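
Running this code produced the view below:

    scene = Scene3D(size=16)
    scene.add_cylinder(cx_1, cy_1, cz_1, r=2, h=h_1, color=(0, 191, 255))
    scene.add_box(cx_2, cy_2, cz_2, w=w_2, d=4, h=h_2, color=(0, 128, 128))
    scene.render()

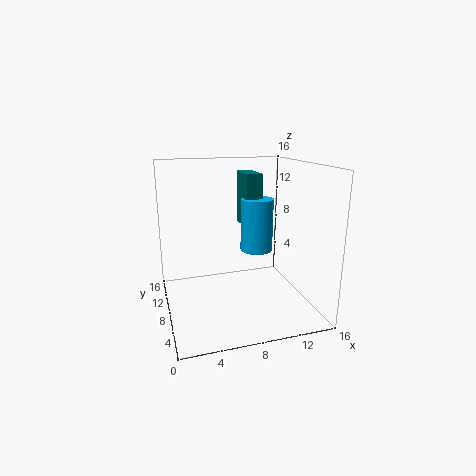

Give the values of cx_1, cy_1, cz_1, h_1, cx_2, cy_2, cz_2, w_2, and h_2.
cx_1 = 11.5; cy_1 = 11.5; cz_1 = 5; h_1 = 6.5; cx_2 = 10; cy_2 = 11; cz_2 = 8; w_2 = 2; h_2 = 6.5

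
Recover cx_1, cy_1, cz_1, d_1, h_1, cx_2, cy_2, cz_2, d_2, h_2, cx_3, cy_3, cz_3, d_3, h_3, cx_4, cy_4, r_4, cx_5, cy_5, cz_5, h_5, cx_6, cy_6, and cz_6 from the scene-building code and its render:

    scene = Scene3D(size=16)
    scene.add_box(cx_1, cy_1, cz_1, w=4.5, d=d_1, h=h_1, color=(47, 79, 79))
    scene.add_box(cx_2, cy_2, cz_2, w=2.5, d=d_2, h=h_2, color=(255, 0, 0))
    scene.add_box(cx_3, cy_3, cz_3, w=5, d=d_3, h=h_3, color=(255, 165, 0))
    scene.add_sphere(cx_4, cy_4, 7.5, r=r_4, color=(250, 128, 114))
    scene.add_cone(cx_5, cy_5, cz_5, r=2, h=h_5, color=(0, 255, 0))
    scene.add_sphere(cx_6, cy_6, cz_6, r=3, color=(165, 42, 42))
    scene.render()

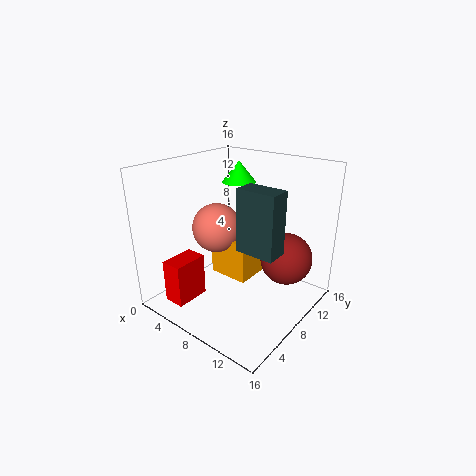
cx_1 = 8.5, cy_1 = 7, cz_1 = 7, d_1 = 2.5, h_1 = 7, cx_2 = 2, cy_2 = 2, cz_2 = 0.5, d_2 = 4, h_2 = 5, cx_3 = 3, cy_3 = 9, cz_3 = 1.5, d_3 = 4, h_3 = 5, cx_4 = 3.5, cy_4 = 9.5, r_4 = 3, cx_5 = 5, cy_5 = 12, cz_5 = 13, h_5 = 2.5, cx_6 = 12, cy_6 = 12, cz_6 = 5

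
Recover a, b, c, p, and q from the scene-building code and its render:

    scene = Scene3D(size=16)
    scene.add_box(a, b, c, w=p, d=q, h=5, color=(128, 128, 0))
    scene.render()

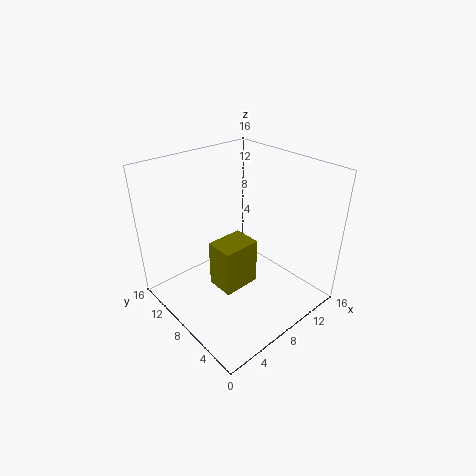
a = 4, b = 5, c = 4, p = 4, q = 3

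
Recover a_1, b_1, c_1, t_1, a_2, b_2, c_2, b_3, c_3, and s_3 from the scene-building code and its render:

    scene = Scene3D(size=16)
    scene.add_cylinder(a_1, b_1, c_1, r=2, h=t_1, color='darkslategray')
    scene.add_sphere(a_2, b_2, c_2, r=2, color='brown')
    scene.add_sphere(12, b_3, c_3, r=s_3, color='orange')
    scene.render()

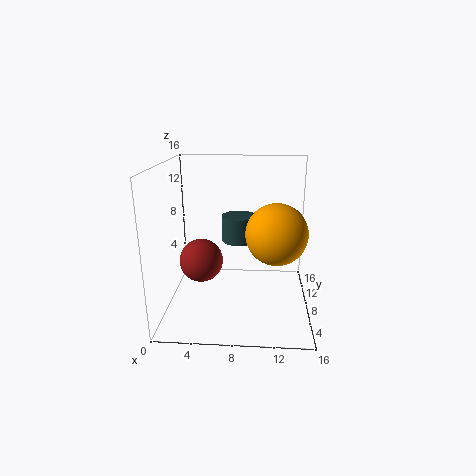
a_1 = 8, b_1 = 10, c_1 = 7, t_1 = 3, a_2 = 5, b_2 = 2, c_2 = 8, b_3 = 4, c_3 = 10, s_3 = 3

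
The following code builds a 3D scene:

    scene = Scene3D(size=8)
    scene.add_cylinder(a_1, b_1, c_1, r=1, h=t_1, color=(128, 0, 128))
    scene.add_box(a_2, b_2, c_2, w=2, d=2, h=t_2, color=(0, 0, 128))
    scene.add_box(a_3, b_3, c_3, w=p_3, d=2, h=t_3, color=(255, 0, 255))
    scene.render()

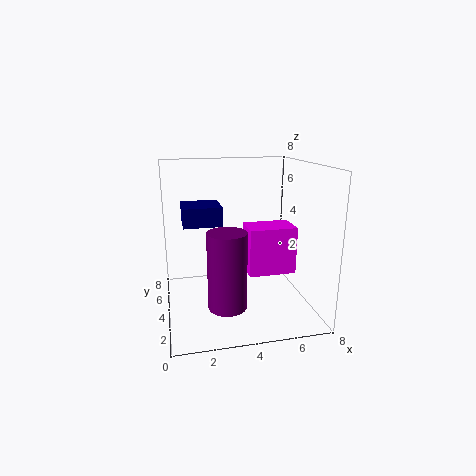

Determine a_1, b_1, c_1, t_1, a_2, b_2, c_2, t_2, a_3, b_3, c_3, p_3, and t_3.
a_1 = 3
b_1 = 2
c_1 = 1
t_1 = 4
a_2 = 1
b_2 = 3
c_2 = 5
t_2 = 1
a_3 = 5
b_3 = 5
c_3 = 1
p_3 = 3
t_3 = 3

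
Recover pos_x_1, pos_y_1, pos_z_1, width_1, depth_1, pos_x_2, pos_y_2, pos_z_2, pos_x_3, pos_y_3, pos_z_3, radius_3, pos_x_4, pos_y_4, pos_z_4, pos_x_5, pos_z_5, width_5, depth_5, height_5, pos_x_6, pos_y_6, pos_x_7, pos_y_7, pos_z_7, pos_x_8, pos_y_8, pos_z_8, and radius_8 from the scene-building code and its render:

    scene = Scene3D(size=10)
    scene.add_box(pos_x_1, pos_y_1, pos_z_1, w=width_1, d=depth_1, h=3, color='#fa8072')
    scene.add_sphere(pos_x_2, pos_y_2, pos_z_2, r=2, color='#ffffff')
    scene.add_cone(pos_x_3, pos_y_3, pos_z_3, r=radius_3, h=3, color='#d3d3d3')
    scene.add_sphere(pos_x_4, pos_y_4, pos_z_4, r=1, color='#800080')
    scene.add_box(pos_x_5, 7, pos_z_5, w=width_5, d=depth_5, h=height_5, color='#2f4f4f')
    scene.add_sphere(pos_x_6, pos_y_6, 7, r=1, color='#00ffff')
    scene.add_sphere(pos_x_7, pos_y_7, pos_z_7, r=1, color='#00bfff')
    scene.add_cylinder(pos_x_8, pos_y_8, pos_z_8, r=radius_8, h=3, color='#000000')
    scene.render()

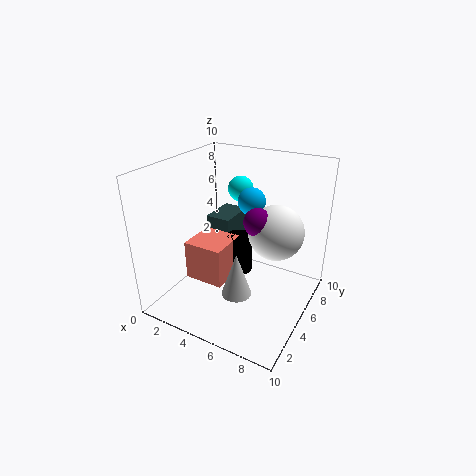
pos_x_1 = 1
pos_y_1 = 4
pos_z_1 = 1
width_1 = 3
depth_1 = 3
pos_x_2 = 7
pos_y_2 = 7
pos_z_2 = 5
pos_x_3 = 6
pos_y_3 = 3
pos_z_3 = 2
radius_3 = 1
pos_x_4 = 6
pos_y_4 = 6
pos_z_4 = 6
pos_x_5 = 1
pos_z_5 = 1
width_5 = 2
depth_5 = 3
height_5 = 4
pos_x_6 = 3
pos_y_6 = 9
pos_x_7 = 5
pos_y_7 = 7
pos_z_7 = 7
pos_x_8 = 4
pos_y_8 = 7
pos_z_8 = 1
radius_8 = 1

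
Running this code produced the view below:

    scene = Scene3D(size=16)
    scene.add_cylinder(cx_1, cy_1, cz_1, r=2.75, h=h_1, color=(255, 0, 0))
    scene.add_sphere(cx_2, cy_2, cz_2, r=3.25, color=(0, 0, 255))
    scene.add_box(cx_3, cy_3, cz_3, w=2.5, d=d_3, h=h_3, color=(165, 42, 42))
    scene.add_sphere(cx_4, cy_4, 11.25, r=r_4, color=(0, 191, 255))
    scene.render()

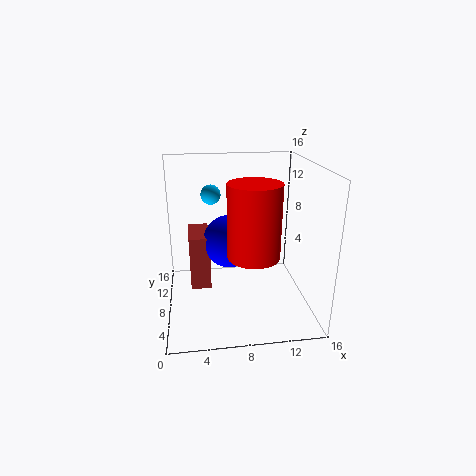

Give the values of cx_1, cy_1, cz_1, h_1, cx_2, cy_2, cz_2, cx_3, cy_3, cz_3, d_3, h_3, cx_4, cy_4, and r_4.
cx_1 = 9.25
cy_1 = 5.25
cz_1 = 7
h_1 = 7.75
cx_2 = 7.5
cy_2 = 11.75
cz_2 = 6
cx_3 = 2.5
cy_3 = 10.5
cz_3 = 0.25
d_3 = 5.25
h_3 = 6.75
cx_4 = 5.5
cy_4 = 14.5
r_4 = 1.25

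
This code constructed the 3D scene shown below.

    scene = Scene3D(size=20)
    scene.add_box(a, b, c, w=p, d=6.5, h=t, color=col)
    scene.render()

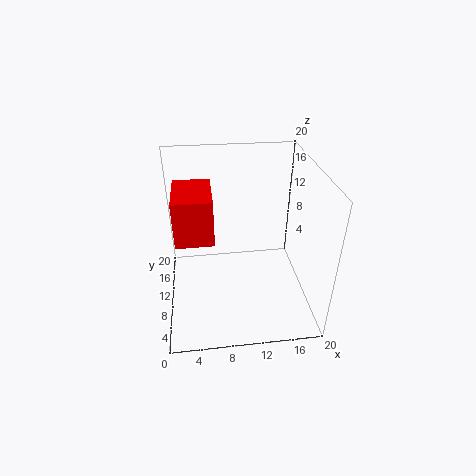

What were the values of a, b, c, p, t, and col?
a = 2
b = 3.5
c = 13.5
p = 4.5
t = 5.5
col = 'red'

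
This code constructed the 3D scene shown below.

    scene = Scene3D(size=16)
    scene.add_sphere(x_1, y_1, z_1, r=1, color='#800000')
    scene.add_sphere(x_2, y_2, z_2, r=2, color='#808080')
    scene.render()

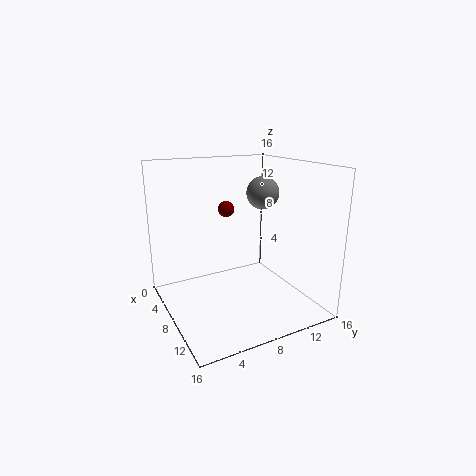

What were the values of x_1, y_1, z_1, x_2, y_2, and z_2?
x_1 = 3, y_1 = 9, z_1 = 10, x_2 = 5, y_2 = 13, z_2 = 12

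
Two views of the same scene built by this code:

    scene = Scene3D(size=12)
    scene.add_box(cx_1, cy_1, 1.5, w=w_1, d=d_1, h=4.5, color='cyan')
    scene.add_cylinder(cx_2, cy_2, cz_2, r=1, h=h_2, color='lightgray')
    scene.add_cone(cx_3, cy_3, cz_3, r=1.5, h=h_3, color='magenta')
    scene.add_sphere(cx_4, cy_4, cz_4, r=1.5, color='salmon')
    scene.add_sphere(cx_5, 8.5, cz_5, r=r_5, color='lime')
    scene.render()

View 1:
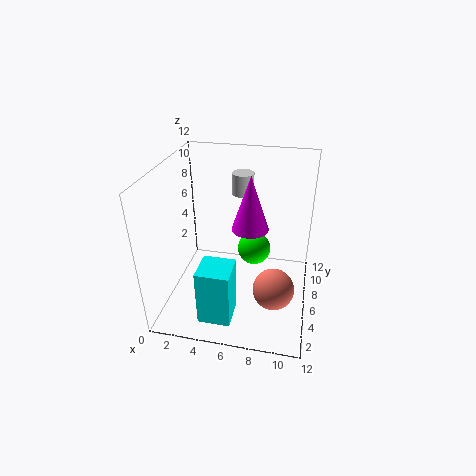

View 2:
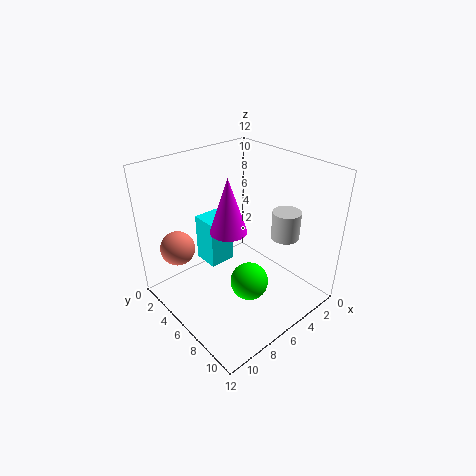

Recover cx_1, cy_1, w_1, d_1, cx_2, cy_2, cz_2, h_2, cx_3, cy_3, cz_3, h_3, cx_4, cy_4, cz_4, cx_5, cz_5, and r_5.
cx_1 = 4; cy_1 = 0.5; w_1 = 2.5; d_1 = 2.5; cx_2 = 5.5; cy_2 = 10.5; cz_2 = 8; h_2 = 2; cx_3 = 7; cy_3 = 6; cz_3 = 7; h_3 = 4.5; cx_4 = 9.5; cy_4 = 2; cz_4 = 4.5; cx_5 = 7; cz_5 = 3.5; r_5 = 1.5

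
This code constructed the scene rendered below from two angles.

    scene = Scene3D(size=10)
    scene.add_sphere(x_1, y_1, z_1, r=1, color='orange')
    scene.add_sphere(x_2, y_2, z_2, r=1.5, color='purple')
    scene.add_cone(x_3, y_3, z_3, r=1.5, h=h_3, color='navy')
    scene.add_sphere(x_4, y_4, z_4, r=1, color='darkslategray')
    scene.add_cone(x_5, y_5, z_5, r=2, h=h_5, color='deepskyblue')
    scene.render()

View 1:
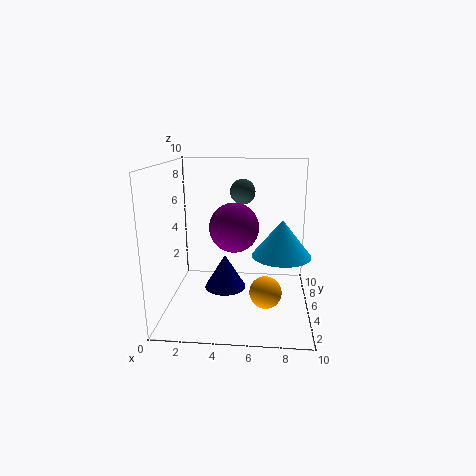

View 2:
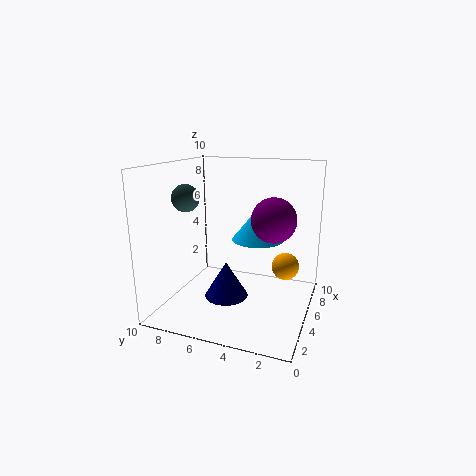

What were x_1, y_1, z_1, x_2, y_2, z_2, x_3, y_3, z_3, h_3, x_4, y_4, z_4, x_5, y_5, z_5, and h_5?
x_1 = 7
y_1 = 2
z_1 = 2.5
x_2 = 5
y_2 = 2.5
z_2 = 6.5
x_3 = 4
y_3 = 5.5
z_3 = 1
h_3 = 2.5
x_4 = 5
y_4 = 9
z_4 = 7.5
x_5 = 8
y_5 = 4.5
z_5 = 4
h_5 = 2.5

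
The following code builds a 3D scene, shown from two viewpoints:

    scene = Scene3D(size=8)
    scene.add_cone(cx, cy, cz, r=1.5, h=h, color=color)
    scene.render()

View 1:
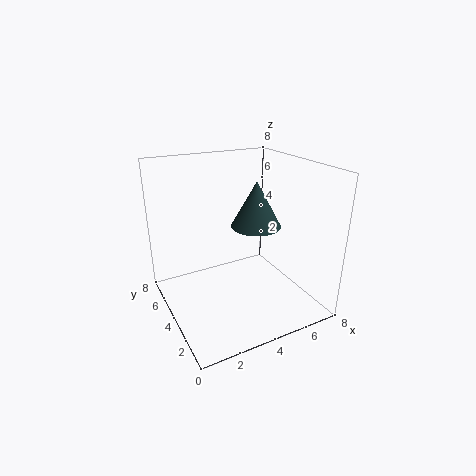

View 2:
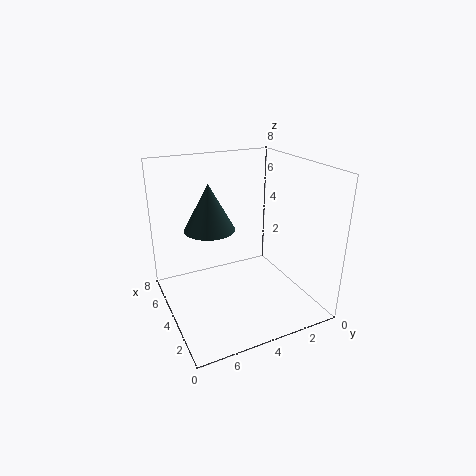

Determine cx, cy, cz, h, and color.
cx = 5.75; cy = 5; cz = 4; h = 2.75; color = 'darkslategray'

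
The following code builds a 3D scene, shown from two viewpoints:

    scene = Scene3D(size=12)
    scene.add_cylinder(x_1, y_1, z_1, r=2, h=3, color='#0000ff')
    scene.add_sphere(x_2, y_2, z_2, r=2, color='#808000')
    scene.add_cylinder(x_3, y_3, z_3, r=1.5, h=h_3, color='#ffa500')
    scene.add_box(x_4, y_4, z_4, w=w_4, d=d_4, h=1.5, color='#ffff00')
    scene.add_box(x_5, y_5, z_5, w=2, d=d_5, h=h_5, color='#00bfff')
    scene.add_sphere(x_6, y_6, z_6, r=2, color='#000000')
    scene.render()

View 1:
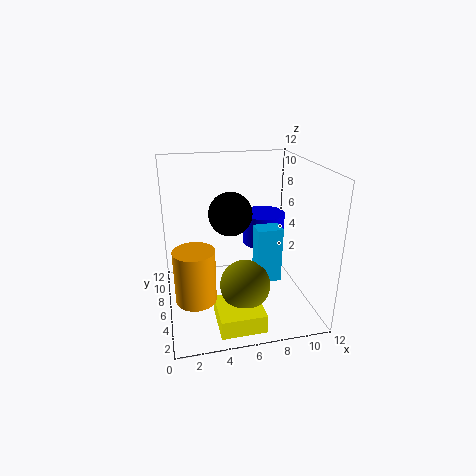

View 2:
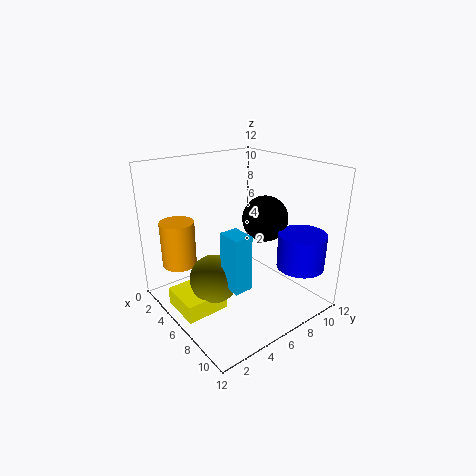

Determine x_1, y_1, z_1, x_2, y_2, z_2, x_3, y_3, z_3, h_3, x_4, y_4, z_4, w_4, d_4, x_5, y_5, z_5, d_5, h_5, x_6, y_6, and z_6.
x_1 = 9.5, y_1 = 10, z_1 = 3.5, x_2 = 6, y_2 = 3.5, z_2 = 3, x_3 = 2, y_3 = 2.5, z_3 = 3, h_3 = 4, x_4 = 3.5, y_4 = 0.5, z_4 = 0.5, w_4 = 3.5, d_4 = 3.5, x_5 = 7, y_5 = 3.5, z_5 = 3, d_5 = 1.5, h_5 = 4.5, x_6 = 6, y_6 = 9, z_6 = 7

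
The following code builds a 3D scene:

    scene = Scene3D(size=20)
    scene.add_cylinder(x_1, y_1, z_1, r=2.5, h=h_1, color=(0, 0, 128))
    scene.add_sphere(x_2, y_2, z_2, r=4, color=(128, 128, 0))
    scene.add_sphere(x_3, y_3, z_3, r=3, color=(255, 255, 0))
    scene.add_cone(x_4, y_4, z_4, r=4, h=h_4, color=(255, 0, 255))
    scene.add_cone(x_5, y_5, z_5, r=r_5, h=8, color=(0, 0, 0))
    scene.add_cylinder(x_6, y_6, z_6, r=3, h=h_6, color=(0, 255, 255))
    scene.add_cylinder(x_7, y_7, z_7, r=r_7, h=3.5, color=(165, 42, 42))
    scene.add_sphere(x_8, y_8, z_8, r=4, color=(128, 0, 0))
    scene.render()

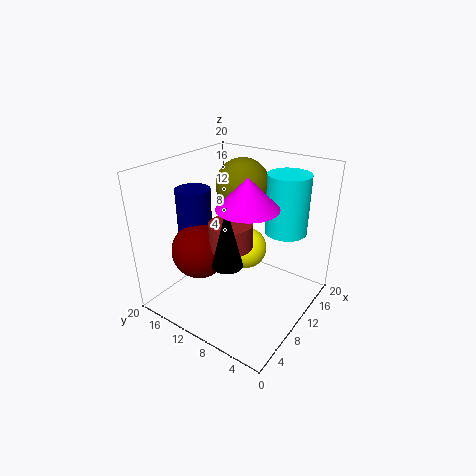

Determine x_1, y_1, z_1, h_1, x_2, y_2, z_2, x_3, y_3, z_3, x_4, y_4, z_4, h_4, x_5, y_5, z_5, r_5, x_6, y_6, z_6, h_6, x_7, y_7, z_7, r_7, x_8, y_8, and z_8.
x_1 = 9
y_1 = 17
z_1 = 7.5
h_1 = 8.5
x_2 = 15.5
y_2 = 13
z_2 = 15.5
x_3 = 12
y_3 = 10
z_3 = 7.5
x_4 = 8.5
y_4 = 7.5
z_4 = 15.5
h_4 = 4
x_5 = 5.5
y_5 = 8.5
z_5 = 8.5
r_5 = 2
x_6 = 15.5
y_6 = 5.5
z_6 = 10
h_6 = 8.5
x_7 = 9
y_7 = 10.5
z_7 = 9
r_7 = 3
x_8 = 7.5
y_8 = 15
z_8 = 7.5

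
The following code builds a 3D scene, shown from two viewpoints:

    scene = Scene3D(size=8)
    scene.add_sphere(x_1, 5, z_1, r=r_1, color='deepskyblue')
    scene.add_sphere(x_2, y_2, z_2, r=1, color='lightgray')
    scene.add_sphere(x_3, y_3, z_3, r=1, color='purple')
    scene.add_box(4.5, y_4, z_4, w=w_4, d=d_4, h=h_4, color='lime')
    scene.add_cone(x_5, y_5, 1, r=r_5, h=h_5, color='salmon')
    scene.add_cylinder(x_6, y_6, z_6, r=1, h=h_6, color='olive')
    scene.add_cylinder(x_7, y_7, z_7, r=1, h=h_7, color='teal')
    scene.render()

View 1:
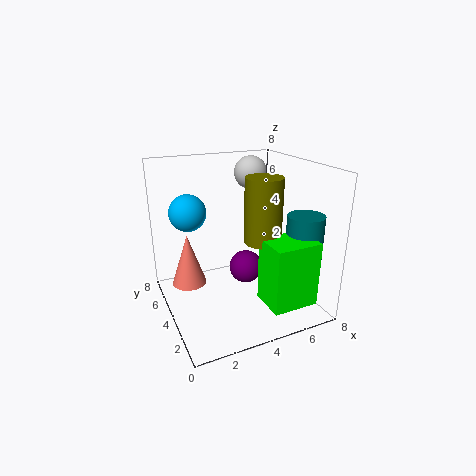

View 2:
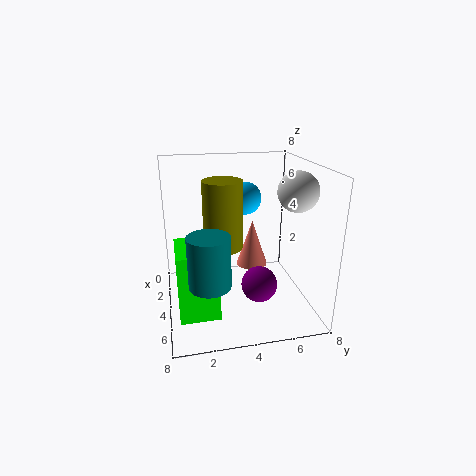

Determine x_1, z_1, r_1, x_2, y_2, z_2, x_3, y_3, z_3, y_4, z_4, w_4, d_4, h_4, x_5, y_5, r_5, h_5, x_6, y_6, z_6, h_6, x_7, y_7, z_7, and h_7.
x_1 = 1.5; z_1 = 5.5; r_1 = 1; x_2 = 6; y_2 = 6.5; z_2 = 7; x_3 = 5; y_3 = 5; z_3 = 1.5; y_4 = 0.5; z_4 = 1; w_4 = 2.5; d_4 = 2; h_4 = 3.5; x_5 = 1.5; y_5 = 5.5; r_5 = 1; h_5 = 3; x_6 = 5; y_6 = 3; z_6 = 4; h_6 = 3.5; x_7 = 7; y_7 = 2; z_7 = 3; h_7 = 2.5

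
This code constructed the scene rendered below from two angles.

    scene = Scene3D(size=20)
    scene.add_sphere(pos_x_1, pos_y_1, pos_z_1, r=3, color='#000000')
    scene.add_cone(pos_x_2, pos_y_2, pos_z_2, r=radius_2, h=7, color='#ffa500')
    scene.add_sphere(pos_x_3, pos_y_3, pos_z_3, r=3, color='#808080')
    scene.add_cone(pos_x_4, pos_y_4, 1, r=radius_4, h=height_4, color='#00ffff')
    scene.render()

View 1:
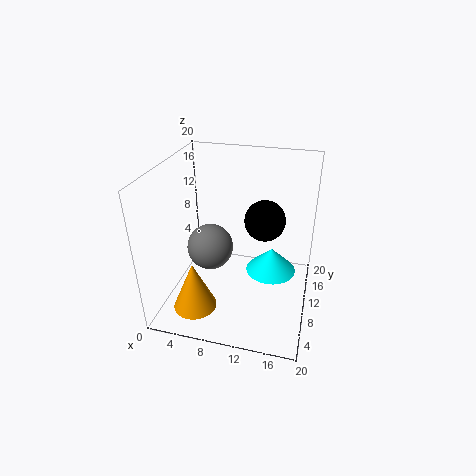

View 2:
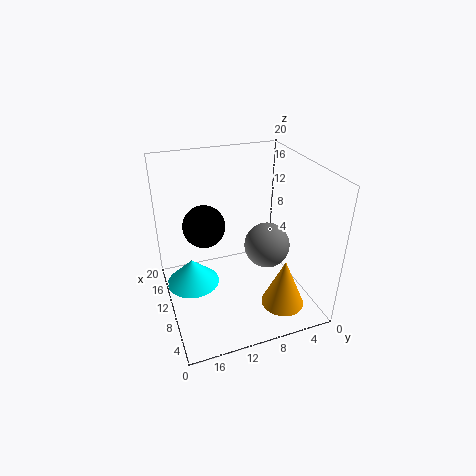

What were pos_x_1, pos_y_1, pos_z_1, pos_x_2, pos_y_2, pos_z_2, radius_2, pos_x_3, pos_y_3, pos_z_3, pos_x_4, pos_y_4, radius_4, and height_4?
pos_x_1 = 13, pos_y_1 = 14, pos_z_1 = 11, pos_x_2 = 5, pos_y_2 = 5, pos_z_2 = 1, radius_2 = 3, pos_x_3 = 7, pos_y_3 = 7, pos_z_3 = 10, pos_x_4 = 14, pos_y_4 = 16, radius_4 = 4, height_4 = 4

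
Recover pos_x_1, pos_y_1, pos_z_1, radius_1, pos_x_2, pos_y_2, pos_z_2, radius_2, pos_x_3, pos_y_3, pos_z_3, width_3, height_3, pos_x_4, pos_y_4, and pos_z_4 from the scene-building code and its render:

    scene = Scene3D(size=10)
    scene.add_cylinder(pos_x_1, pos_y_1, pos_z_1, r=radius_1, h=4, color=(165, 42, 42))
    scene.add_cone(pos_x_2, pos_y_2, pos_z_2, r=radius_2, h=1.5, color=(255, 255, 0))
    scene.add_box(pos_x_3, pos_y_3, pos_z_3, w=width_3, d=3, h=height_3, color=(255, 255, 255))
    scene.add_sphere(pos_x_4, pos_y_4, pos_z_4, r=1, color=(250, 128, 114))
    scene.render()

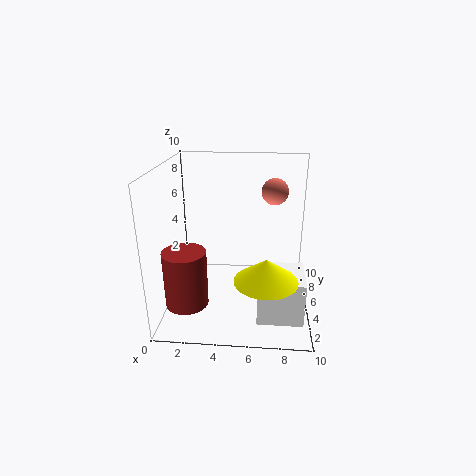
pos_x_1 = 1.5, pos_y_1 = 3.5, pos_z_1 = 0.5, radius_1 = 1.5, pos_x_2 = 7, pos_y_2 = 2, pos_z_2 = 3.5, radius_2 = 2, pos_x_3 = 6.5, pos_y_3 = 1.5, pos_z_3 = 0.5, width_3 = 3, height_3 = 3, pos_x_4 = 7.5, pos_y_4 = 8, pos_z_4 = 7.5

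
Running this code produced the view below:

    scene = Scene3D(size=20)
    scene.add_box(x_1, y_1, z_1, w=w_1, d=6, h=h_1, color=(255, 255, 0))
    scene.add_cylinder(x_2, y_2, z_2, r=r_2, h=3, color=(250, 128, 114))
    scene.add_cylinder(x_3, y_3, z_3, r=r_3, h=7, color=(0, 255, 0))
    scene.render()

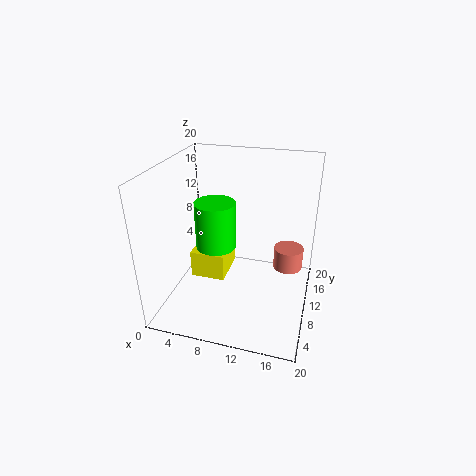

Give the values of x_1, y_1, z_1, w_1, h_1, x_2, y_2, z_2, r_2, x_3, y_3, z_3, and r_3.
x_1 = 3; y_1 = 9; z_1 = 3; w_1 = 5; h_1 = 4; x_2 = 17; y_2 = 11; z_2 = 6; r_2 = 2; x_3 = 6; y_3 = 12; z_3 = 7; r_3 = 3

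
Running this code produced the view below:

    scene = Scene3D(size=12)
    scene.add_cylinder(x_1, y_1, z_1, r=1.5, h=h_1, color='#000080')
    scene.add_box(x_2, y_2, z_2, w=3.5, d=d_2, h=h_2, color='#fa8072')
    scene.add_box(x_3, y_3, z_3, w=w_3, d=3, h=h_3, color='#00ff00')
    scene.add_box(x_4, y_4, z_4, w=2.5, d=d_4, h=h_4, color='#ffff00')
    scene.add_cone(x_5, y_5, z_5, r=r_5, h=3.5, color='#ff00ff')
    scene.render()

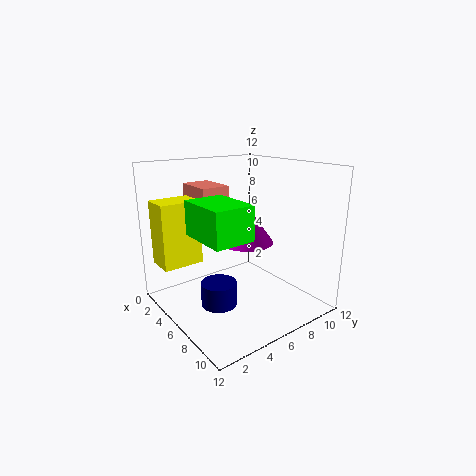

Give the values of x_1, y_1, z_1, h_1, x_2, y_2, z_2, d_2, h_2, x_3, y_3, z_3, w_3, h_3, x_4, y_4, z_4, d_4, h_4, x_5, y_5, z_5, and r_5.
x_1 = 6; y_1 = 4; z_1 = 0.5; h_1 = 2; x_2 = 0.5; y_2 = 4; z_2 = 7.5; d_2 = 2.5; h_2 = 2.5; x_3 = 6.5; y_3 = 1; z_3 = 7.5; w_3 = 4; h_3 = 2.5; x_4 = 1; y_4 = 0.5; z_4 = 3.5; d_4 = 3.5; h_4 = 5.5; x_5 = 4; y_5 = 8.5; z_5 = 4.5; r_5 = 2.5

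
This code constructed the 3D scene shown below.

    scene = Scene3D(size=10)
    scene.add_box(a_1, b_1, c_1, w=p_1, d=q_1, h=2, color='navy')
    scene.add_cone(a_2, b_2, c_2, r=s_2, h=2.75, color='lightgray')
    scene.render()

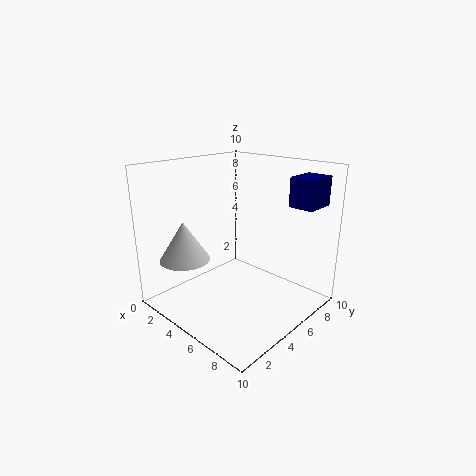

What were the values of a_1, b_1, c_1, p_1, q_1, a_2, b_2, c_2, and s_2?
a_1 = 7.5; b_1 = 7.25; c_1 = 7.25; p_1 = 1.75; q_1 = 2.25; a_2 = 2.5; b_2 = 2.25; c_2 = 3.5; s_2 = 1.75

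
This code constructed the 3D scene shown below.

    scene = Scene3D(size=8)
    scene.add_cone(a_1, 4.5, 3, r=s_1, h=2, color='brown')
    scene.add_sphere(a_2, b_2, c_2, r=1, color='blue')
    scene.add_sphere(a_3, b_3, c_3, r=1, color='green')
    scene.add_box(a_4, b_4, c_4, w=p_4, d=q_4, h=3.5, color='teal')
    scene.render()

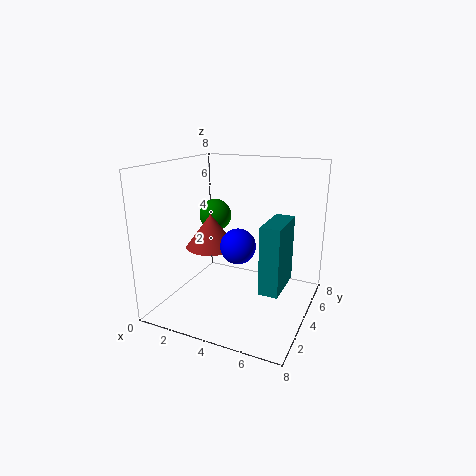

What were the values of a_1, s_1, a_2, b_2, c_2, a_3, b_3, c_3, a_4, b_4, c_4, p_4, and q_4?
a_1 = 2; s_1 = 1.5; a_2 = 4; b_2 = 4; c_2 = 3.5; a_3 = 1.5; b_3 = 6; c_3 = 4.5; a_4 = 6; b_4 = 2; c_4 = 2; p_4 = 1; q_4 = 2.5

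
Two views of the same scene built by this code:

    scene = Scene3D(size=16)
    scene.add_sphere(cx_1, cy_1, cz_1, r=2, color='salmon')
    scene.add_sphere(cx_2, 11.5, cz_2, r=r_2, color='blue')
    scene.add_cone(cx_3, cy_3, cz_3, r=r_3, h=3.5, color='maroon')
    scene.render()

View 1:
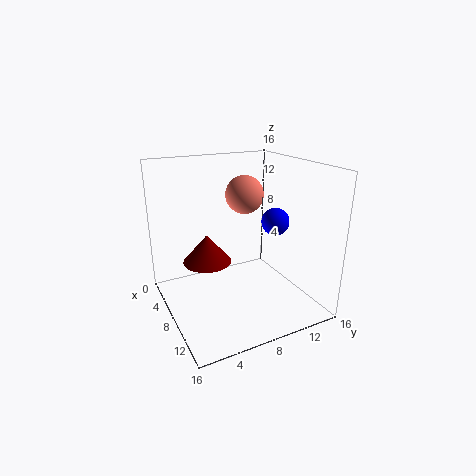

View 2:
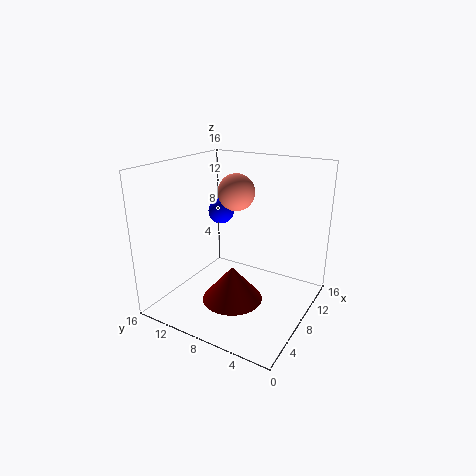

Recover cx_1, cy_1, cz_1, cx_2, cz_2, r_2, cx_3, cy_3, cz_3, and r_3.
cx_1 = 8.5; cy_1 = 8.5; cz_1 = 13; cx_2 = 10; cz_2 = 10; r_2 = 1.5; cx_3 = 3.5; cy_3 = 6; cz_3 = 3.5; r_3 = 3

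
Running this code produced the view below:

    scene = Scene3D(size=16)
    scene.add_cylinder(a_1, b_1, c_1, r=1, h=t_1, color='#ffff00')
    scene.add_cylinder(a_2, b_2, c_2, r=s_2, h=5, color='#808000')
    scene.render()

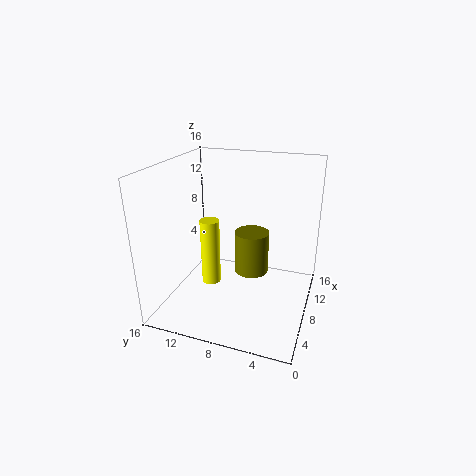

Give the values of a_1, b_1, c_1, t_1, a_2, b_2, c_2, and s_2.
a_1 = 5; b_1 = 10; c_1 = 4; t_1 = 7; a_2 = 10; b_2 = 7; c_2 = 3; s_2 = 2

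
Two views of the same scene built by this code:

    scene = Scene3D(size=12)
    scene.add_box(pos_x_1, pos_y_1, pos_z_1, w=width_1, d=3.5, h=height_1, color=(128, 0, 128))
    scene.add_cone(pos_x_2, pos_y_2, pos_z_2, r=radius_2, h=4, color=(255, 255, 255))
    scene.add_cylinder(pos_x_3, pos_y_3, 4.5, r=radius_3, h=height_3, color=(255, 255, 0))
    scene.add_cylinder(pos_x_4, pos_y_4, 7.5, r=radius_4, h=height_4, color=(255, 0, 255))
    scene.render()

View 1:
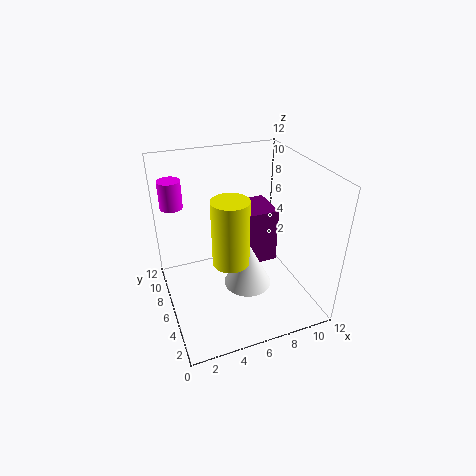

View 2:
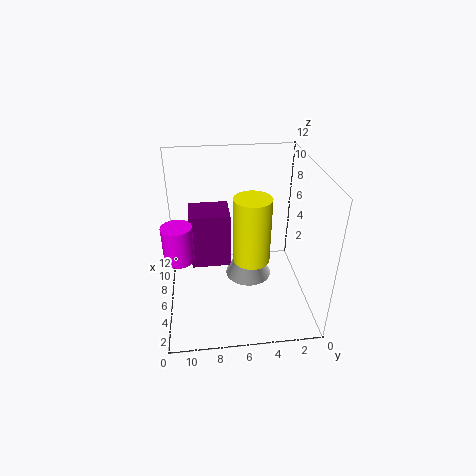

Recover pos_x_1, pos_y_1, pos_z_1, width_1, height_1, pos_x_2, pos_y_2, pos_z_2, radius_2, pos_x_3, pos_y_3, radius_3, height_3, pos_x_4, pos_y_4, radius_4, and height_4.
pos_x_1 = 7, pos_y_1 = 6.5, pos_z_1 = 2.5, width_1 = 3, height_1 = 5, pos_x_2 = 6.5, pos_y_2 = 5, pos_z_2 = 2, radius_2 = 2, pos_x_3 = 5, pos_y_3 = 5, radius_3 = 1.5, height_3 = 5.5, pos_x_4 = 1.5, pos_y_4 = 10.5, radius_4 = 1, height_4 = 2.5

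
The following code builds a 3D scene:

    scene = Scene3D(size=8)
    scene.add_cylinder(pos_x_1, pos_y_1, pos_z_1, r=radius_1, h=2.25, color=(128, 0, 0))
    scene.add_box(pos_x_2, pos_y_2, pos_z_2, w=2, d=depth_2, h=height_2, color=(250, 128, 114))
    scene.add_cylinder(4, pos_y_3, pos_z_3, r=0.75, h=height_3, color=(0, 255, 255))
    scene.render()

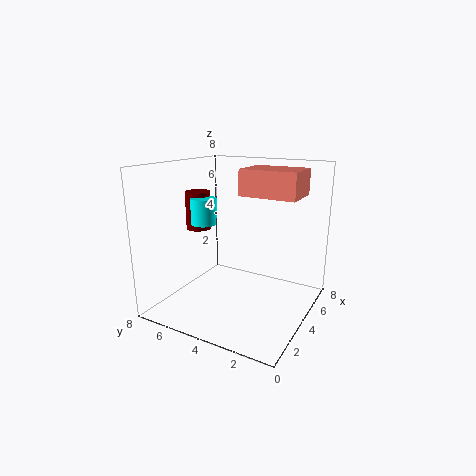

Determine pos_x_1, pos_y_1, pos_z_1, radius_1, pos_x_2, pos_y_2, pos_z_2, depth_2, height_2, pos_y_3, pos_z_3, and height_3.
pos_x_1 = 4.5, pos_y_1 = 7, pos_z_1 = 4, radius_1 = 0.75, pos_x_2 = 2.25, pos_y_2 = 0.25, pos_z_2 = 6.75, depth_2 = 2.75, height_2 = 1.25, pos_y_3 = 6.25, pos_z_3 = 4.5, height_3 = 1.5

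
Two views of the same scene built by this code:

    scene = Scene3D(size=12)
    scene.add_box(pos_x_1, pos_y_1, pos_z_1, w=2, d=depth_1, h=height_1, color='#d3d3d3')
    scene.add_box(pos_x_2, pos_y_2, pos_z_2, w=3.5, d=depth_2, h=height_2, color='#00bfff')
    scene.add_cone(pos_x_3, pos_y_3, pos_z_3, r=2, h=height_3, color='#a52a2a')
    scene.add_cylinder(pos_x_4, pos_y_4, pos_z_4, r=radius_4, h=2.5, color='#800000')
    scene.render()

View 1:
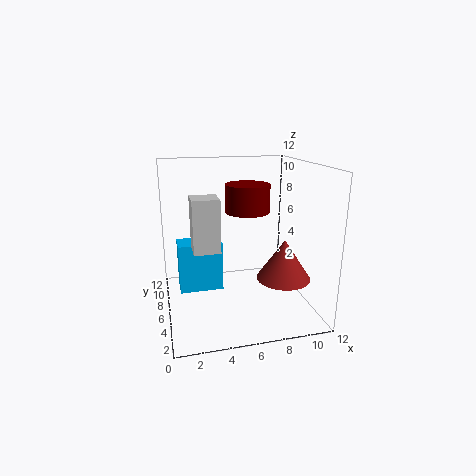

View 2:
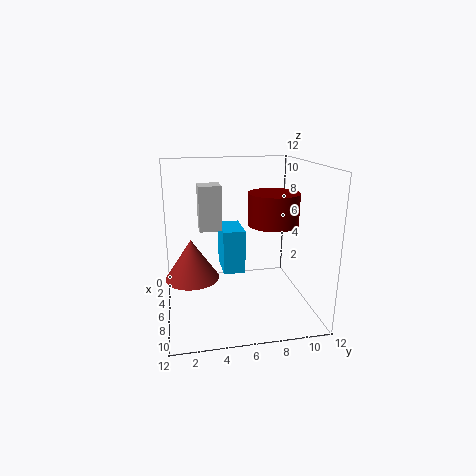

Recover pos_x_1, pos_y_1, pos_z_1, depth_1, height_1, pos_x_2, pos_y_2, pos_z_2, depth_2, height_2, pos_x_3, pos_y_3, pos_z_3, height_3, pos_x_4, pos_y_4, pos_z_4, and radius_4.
pos_x_1 = 2
pos_y_1 = 3
pos_z_1 = 6
depth_1 = 2
height_1 = 4
pos_x_2 = 1
pos_y_2 = 5
pos_z_2 = 2
depth_2 = 2
height_2 = 4
pos_x_3 = 8.5
pos_y_3 = 2
pos_z_3 = 4
height_3 = 3
pos_x_4 = 7.5
pos_y_4 = 8.5
pos_z_4 = 7.5
radius_4 = 2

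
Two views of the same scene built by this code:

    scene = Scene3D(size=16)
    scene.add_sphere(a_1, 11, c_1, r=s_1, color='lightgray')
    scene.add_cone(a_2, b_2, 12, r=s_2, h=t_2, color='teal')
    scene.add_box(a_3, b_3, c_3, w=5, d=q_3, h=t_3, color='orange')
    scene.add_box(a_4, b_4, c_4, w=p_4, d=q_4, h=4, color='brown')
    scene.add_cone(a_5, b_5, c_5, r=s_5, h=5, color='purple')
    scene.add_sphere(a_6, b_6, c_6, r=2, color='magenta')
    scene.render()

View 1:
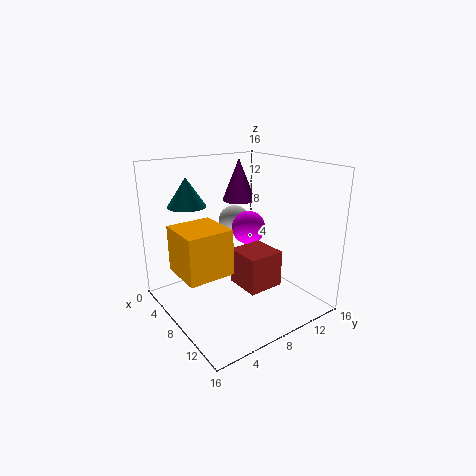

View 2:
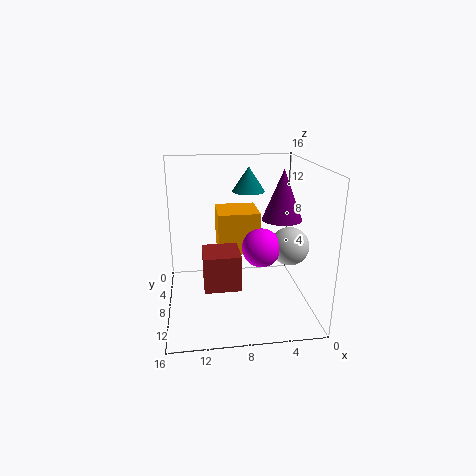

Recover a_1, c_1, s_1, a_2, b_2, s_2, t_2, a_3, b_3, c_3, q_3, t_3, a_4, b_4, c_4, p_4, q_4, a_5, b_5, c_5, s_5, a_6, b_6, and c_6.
a_1 = 3; c_1 = 8; s_1 = 2; a_2 = 6; b_2 = 3; s_2 = 2; t_2 = 3; a_3 = 5; b_3 = 1; c_3 = 5; q_3 = 5; t_3 = 5; a_4 = 8; b_4 = 7; c_4 = 3; p_4 = 4; q_4 = 4; a_5 = 4; b_5 = 11; c_5 = 11; s_5 = 2; a_6 = 6; b_6 = 11; c_6 = 8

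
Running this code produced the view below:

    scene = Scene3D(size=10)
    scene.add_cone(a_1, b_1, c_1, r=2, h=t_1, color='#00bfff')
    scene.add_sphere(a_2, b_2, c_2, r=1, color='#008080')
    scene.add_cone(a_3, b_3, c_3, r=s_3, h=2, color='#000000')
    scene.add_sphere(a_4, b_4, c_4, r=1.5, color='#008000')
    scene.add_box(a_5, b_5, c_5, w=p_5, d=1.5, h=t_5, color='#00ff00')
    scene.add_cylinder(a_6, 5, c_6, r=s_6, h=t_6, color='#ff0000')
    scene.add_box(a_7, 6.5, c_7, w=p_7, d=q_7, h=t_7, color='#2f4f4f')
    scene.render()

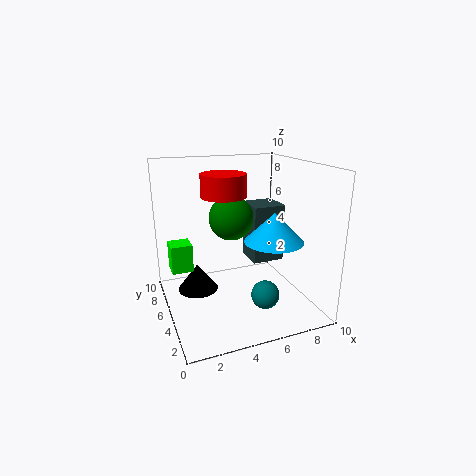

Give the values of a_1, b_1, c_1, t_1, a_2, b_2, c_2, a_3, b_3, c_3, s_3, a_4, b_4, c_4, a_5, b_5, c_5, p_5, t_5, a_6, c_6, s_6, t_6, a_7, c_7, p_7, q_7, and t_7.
a_1 = 7; b_1 = 3.5; c_1 = 5; t_1 = 2; a_2 = 6.5; b_2 = 3.5; c_2 = 1; a_3 = 2.5; b_3 = 7; c_3 = 0.5; s_3 = 1.5; a_4 = 4.5; b_4 = 5; c_4 = 6.5; a_5 = 0.5; b_5 = 6; c_5 = 2.5; p_5 = 1.5; t_5 = 2; a_6 = 4; c_6 = 8; s_6 = 1.5; t_6 = 1.5; a_7 = 7; c_7 = 2; p_7 = 2.5; q_7 = 2.5; t_7 = 4.5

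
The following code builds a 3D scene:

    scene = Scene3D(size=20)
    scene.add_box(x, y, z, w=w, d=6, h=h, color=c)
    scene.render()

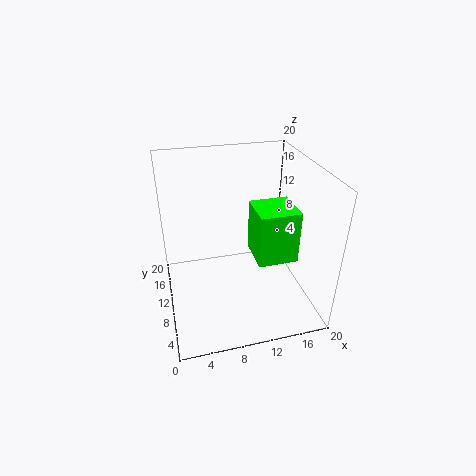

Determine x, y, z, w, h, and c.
x = 13, y = 9, z = 5, w = 6, h = 8, c = 'lime'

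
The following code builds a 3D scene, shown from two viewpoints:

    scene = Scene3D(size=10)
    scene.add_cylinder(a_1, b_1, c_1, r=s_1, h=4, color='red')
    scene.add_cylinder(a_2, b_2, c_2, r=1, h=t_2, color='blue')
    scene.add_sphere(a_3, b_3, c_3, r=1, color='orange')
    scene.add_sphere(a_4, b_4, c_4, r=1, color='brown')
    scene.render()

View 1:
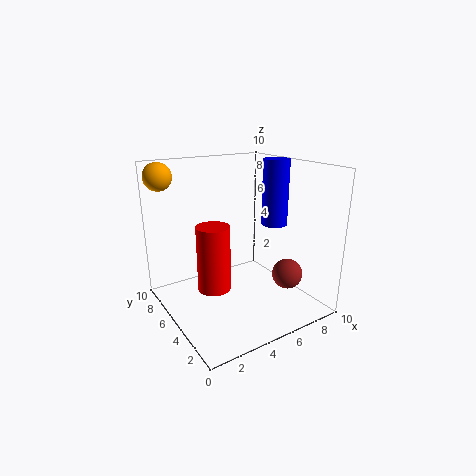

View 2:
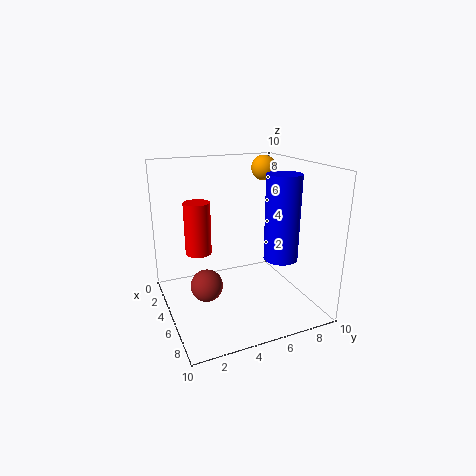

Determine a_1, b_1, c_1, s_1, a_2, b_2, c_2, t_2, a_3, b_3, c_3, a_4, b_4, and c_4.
a_1 = 2, b_1 = 3, c_1 = 3, s_1 = 1, a_2 = 9, b_2 = 6, c_2 = 5, t_2 = 5, a_3 = 1, b_3 = 9, c_3 = 9, a_4 = 7, b_4 = 2, c_4 = 3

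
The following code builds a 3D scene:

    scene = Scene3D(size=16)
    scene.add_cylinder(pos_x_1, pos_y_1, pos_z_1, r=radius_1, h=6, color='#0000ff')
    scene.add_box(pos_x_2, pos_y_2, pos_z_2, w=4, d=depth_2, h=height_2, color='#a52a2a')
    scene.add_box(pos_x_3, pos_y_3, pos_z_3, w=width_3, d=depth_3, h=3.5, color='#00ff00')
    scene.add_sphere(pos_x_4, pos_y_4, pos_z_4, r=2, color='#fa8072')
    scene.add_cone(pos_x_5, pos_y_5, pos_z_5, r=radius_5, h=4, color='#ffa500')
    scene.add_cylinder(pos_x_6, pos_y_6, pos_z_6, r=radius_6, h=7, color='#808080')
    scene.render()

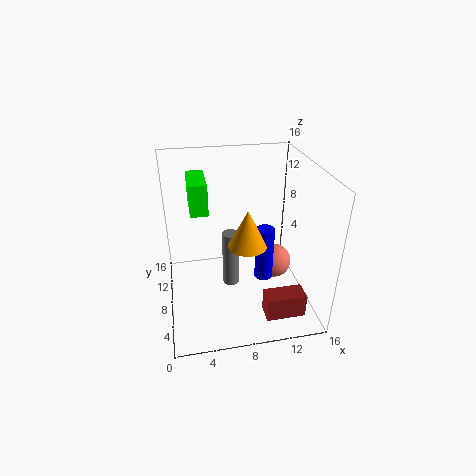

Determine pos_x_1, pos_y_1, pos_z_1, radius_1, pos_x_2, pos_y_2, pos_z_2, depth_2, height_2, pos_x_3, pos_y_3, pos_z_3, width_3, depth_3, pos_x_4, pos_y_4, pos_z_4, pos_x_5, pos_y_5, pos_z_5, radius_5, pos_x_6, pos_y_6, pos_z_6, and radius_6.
pos_x_1 = 10.5, pos_y_1 = 6, pos_z_1 = 4, radius_1 = 1, pos_x_2 = 9.5, pos_y_2 = 0.5, pos_z_2 = 2.5, depth_2 = 2, height_2 = 2.5, pos_x_3 = 3, pos_y_3 = 9, pos_z_3 = 10.5, width_3 = 2, depth_3 = 5, pos_x_4 = 12.5, pos_y_4 = 8.5, pos_z_4 = 4, pos_x_5 = 8.5, pos_y_5 = 5.5, pos_z_5 = 8.5, radius_5 = 2, pos_x_6 = 7.5, pos_y_6 = 10, pos_z_6 = 0.5, radius_6 = 1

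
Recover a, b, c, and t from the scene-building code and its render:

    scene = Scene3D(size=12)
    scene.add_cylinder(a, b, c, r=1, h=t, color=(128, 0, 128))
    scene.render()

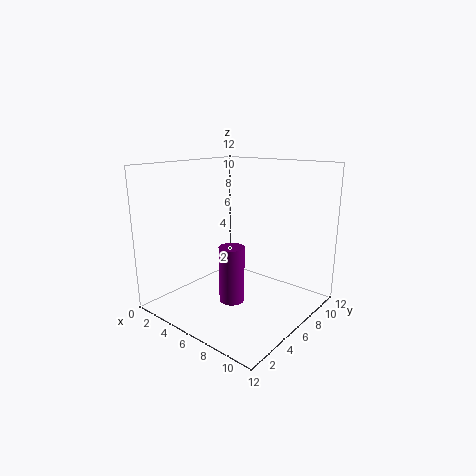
a = 7, b = 4, c = 1.5, t = 4.5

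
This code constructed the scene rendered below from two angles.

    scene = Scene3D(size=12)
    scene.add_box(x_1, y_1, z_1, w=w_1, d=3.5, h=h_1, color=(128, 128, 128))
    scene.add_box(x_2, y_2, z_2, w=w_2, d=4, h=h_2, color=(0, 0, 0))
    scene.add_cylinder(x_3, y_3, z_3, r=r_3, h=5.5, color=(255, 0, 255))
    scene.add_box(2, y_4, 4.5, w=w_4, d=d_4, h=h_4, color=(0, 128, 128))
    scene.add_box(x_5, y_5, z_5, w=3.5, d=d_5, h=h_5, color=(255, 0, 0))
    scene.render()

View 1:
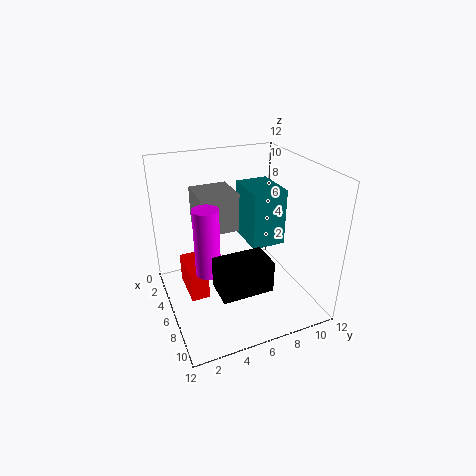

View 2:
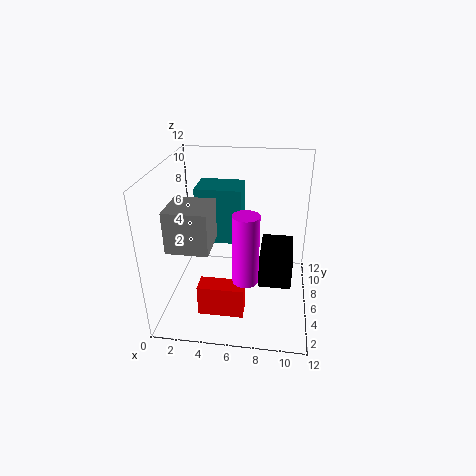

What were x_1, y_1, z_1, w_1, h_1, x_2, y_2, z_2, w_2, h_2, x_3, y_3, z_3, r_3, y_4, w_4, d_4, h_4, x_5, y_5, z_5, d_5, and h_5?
x_1 = 0.5, y_1 = 3.5, z_1 = 5.5, w_1 = 3.5, h_1 = 3.5, x_2 = 8, y_2 = 3, z_2 = 3.5, w_2 = 2.5, h_2 = 2.5, x_3 = 7, y_3 = 3, z_3 = 4, r_3 = 1, y_4 = 7.5, w_4 = 4, d_4 = 3, h_4 = 5, x_5 = 3.5, y_5 = 1.5, z_5 = 1.5, d_5 = 1.5, h_5 = 2.5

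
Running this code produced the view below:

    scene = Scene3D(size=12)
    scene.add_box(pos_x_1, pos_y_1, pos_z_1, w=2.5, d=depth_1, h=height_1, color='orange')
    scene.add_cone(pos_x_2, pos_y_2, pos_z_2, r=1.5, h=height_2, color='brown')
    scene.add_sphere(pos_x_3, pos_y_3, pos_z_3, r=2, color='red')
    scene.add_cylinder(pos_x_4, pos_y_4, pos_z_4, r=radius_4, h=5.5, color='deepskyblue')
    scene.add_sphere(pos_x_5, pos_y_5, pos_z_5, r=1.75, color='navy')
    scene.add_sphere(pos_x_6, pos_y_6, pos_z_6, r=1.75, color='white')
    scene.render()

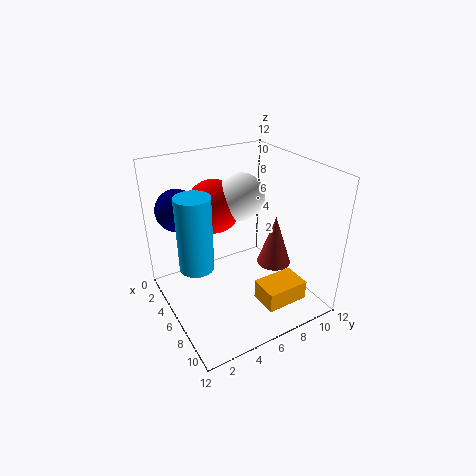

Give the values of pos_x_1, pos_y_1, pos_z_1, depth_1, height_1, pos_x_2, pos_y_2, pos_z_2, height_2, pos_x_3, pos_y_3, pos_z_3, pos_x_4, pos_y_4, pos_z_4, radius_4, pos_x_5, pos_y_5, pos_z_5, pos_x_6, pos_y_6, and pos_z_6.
pos_x_1 = 7.25, pos_y_1 = 7, pos_z_1 = 0.25, depth_1 = 3.75, height_1 = 1.75, pos_x_2 = 6.5, pos_y_2 = 9.5, pos_z_2 = 2.75, height_2 = 4.5, pos_x_3 = 6.25, pos_y_3 = 3.75, pos_z_3 = 9.5, pos_x_4 = 7.75, pos_y_4 = 1.5, pos_z_4 = 5.75, radius_4 = 1.25, pos_x_5 = 3, pos_y_5 = 2, pos_z_5 = 8.25, pos_x_6 = 7.25, pos_y_6 = 5.5, pos_z_6 = 10.25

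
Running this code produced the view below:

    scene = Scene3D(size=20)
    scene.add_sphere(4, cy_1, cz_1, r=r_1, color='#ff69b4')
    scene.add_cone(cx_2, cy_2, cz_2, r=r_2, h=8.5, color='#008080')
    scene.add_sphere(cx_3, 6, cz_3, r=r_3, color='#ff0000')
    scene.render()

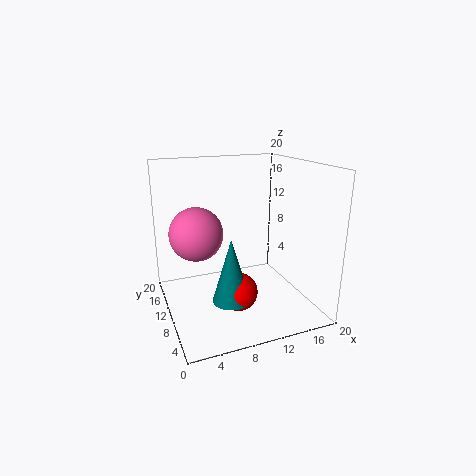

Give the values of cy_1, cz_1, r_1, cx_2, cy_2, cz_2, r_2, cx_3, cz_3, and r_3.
cy_1 = 9.5; cz_1 = 11.5; r_1 = 3.5; cx_2 = 7.5; cy_2 = 6; cz_2 = 3; r_2 = 2.5; cx_3 = 8.5; cz_3 = 4; r_3 = 2.5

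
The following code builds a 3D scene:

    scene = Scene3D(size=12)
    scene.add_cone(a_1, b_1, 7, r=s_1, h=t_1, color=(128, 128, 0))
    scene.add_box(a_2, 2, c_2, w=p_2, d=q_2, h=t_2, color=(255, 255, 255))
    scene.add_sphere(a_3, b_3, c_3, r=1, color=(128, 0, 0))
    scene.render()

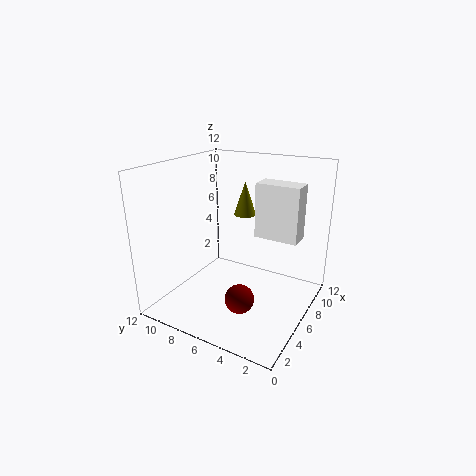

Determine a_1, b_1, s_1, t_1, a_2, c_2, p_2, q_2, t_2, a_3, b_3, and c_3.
a_1 = 9
b_1 = 7
s_1 = 1
t_1 = 3
a_2 = 9
c_2 = 5
p_2 = 2
q_2 = 4
t_2 = 5
a_3 = 1
b_3 = 3
c_3 = 4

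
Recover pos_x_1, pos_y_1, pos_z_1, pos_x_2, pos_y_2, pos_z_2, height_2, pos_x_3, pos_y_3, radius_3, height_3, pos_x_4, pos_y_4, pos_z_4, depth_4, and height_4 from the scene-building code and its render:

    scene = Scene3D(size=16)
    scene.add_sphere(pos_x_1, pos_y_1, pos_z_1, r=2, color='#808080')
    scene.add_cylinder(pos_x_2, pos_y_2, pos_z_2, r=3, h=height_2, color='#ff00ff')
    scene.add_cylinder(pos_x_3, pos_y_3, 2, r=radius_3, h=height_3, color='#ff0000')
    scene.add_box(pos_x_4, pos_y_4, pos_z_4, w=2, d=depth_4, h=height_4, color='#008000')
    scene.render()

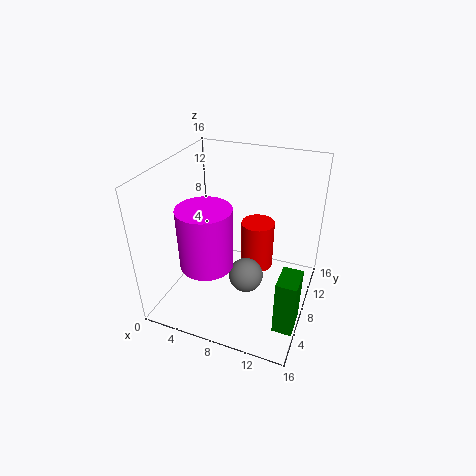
pos_x_1 = 9
pos_y_1 = 8
pos_z_1 = 3
pos_x_2 = 5
pos_y_2 = 6
pos_z_2 = 5
height_2 = 7
pos_x_3 = 9
pos_y_3 = 12
radius_3 = 2
height_3 = 6
pos_x_4 = 14
pos_y_4 = 2
pos_z_4 = 2
depth_4 = 3
height_4 = 6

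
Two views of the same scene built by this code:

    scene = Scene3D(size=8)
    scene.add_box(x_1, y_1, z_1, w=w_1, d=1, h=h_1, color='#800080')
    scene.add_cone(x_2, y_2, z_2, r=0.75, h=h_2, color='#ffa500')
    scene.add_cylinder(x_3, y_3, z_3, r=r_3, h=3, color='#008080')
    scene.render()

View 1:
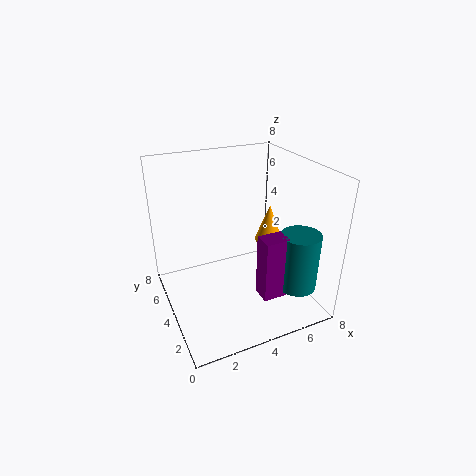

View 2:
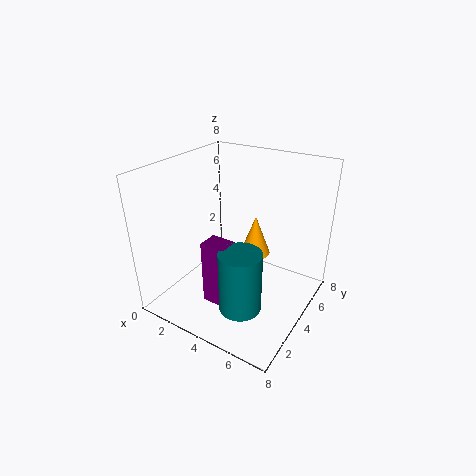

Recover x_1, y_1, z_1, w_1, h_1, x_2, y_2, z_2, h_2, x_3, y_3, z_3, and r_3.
x_1 = 4; y_1 = 0.75; z_1 = 2; w_1 = 1.25; h_1 = 3.25; x_2 = 5.5; y_2 = 3.25; z_2 = 4; h_2 = 2; x_3 = 6; y_3 = 1; z_3 = 2.25; r_3 = 1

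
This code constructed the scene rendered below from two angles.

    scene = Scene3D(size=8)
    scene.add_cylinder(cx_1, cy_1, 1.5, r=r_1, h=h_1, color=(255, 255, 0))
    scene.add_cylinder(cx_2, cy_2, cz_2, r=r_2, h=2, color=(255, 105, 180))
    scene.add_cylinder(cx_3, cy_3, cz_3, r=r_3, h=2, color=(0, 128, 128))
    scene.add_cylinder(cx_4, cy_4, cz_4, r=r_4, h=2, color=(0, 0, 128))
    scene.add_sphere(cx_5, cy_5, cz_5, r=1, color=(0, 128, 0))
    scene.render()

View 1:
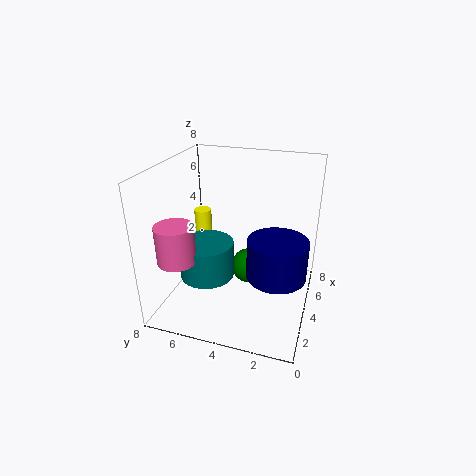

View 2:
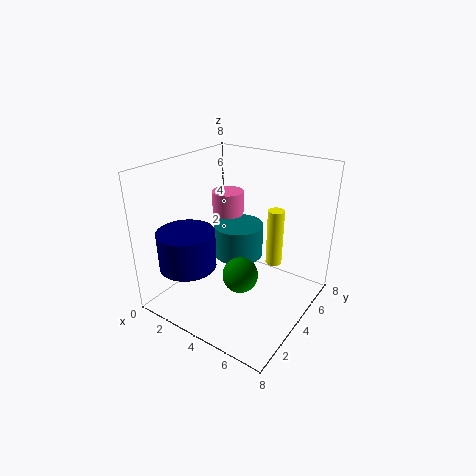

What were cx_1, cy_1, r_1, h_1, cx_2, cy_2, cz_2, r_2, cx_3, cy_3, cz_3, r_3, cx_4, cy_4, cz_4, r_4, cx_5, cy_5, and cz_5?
cx_1 = 5
cy_1 = 6.5
r_1 = 0.5
h_1 = 3.5
cx_2 = 1.5
cy_2 = 6.5
cz_2 = 3.5
r_2 = 1
cx_3 = 3
cy_3 = 5.5
cz_3 = 2
r_3 = 1.5
cx_4 = 2.5
cy_4 = 1.5
cz_4 = 3
r_4 = 1.5
cx_5 = 4.5
cy_5 = 3.5
cz_5 = 2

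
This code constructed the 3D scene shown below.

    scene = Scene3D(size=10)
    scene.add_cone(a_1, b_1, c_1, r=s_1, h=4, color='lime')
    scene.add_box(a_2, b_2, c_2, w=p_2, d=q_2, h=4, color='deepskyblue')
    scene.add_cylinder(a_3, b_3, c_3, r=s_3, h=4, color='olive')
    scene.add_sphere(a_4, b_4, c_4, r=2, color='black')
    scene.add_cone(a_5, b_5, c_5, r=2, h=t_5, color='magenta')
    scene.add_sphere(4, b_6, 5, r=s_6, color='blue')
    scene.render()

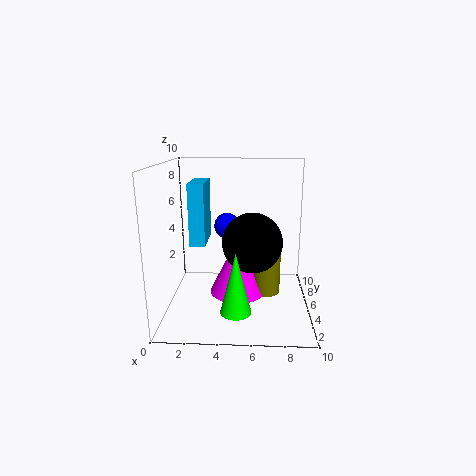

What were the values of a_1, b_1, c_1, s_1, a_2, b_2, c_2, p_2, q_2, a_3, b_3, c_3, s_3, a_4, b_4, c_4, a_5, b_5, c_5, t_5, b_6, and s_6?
a_1 = 5, b_1 = 2, c_1 = 1, s_1 = 1, a_2 = 2, b_2 = 3, c_2 = 5, p_2 = 1, q_2 = 3, a_3 = 7, b_3 = 5, c_3 = 1, s_3 = 1, a_4 = 6, b_4 = 4, c_4 = 5, a_5 = 5, b_5 = 5, c_5 = 1, t_5 = 4, b_6 = 8, s_6 = 1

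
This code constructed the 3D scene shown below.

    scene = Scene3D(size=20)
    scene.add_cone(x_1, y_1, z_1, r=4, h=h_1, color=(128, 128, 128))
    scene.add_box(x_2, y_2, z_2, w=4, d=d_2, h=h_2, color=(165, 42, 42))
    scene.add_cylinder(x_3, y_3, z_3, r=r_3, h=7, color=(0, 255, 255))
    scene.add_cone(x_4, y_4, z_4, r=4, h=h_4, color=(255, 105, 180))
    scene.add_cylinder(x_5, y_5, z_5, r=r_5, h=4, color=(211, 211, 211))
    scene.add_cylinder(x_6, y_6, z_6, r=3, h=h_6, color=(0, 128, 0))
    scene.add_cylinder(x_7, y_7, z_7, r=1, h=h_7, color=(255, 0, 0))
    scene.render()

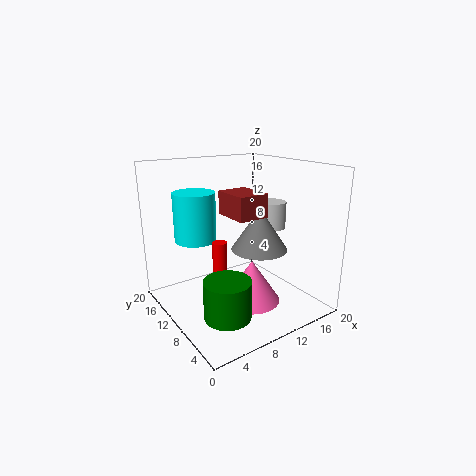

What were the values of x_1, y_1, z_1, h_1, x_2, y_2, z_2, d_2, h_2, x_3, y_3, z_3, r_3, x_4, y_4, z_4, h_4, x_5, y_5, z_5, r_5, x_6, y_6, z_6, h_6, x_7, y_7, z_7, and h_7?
x_1 = 13; y_1 = 9; z_1 = 8; h_1 = 6; x_2 = 7; y_2 = 5; z_2 = 14; d_2 = 5; h_2 = 3; x_3 = 6; y_3 = 15; z_3 = 9; r_3 = 3; x_4 = 11; y_4 = 8; z_4 = 1; h_4 = 6; x_5 = 17; y_5 = 11; z_5 = 10; r_5 = 2; x_6 = 5; y_6 = 5; z_6 = 2; h_6 = 5; x_7 = 7; y_7 = 10; z_7 = 5; h_7 = 5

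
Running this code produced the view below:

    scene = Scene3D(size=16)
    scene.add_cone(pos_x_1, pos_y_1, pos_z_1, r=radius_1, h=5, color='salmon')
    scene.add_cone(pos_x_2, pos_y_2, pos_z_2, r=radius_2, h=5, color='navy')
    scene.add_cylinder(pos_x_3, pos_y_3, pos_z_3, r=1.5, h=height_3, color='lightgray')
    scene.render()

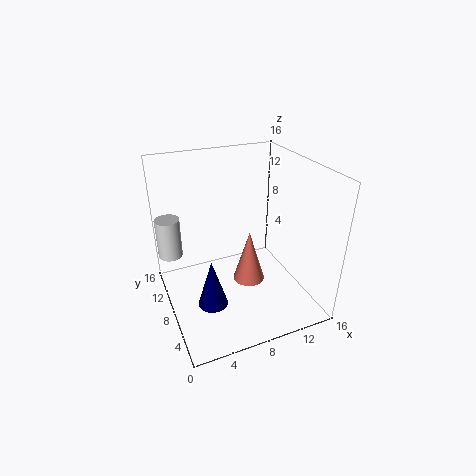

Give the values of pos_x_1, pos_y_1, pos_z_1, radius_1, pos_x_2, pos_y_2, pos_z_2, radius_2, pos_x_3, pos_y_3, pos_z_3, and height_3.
pos_x_1 = 7, pos_y_1 = 3, pos_z_1 = 6.5, radius_1 = 1.5, pos_x_2 = 3.5, pos_y_2 = 4, pos_z_2 = 3.5, radius_2 = 1.5, pos_x_3 = 1.5, pos_y_3 = 14.5, pos_z_3 = 3.5, height_3 = 5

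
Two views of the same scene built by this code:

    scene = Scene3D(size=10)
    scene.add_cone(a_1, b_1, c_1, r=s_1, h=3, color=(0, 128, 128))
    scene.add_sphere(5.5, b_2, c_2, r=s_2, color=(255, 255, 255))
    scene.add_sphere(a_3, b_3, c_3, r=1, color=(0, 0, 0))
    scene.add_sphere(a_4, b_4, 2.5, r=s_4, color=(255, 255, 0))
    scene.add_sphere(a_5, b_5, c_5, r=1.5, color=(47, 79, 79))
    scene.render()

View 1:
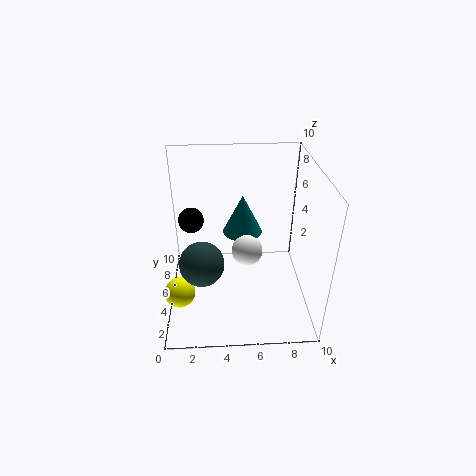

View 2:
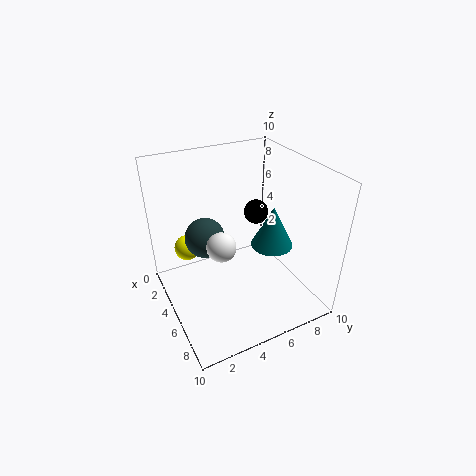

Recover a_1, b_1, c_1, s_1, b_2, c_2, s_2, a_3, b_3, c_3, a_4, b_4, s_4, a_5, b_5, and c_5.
a_1 = 5.5, b_1 = 7.5, c_1 = 4, s_1 = 1.5, b_2 = 3.5, c_2 = 5, s_2 = 1, a_3 = 1.5, b_3 = 8.5, c_3 = 4.5, a_4 = 1, b_4 = 2.5, s_4 = 1, a_5 = 2.5, b_5 = 3.5, c_5 = 4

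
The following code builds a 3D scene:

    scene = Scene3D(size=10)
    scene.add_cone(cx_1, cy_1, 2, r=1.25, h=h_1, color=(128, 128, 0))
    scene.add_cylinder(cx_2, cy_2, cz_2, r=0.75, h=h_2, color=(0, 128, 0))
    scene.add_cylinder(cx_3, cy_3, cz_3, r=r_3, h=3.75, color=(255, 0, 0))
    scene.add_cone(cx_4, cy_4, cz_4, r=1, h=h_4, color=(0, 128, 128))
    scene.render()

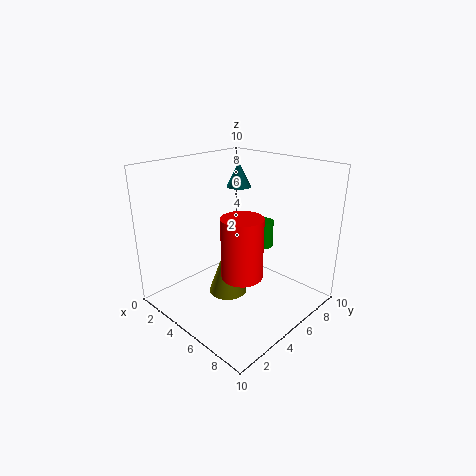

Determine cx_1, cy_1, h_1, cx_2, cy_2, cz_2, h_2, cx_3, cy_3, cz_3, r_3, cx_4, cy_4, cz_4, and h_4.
cx_1 = 5.75, cy_1 = 3.25, h_1 = 3.5, cx_2 = 5, cy_2 = 7.75, cz_2 = 3.5, h_2 = 2, cx_3 = 7.5, cy_3 = 2.75, cz_3 = 4, r_3 = 1.25, cx_4 = 1.5, cy_4 = 8.75, cz_4 = 7.25, h_4 = 2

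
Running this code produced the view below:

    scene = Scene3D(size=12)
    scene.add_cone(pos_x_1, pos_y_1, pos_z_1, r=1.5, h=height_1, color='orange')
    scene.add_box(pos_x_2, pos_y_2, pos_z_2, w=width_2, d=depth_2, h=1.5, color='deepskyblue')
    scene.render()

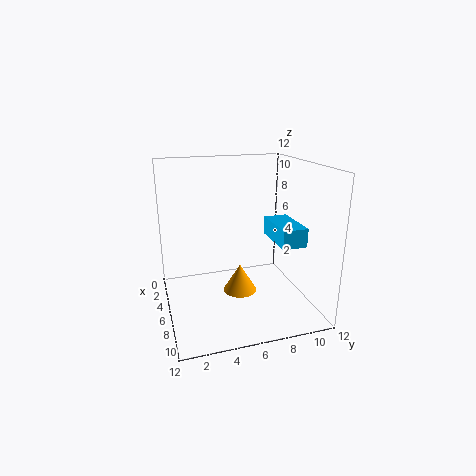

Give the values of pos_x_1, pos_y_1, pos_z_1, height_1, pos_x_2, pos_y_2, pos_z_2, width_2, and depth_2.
pos_x_1 = 5, pos_y_1 = 6.5, pos_z_1 = 0.5, height_1 = 2.5, pos_x_2 = 5.5, pos_y_2 = 8.5, pos_z_2 = 6, width_2 = 4, depth_2 = 2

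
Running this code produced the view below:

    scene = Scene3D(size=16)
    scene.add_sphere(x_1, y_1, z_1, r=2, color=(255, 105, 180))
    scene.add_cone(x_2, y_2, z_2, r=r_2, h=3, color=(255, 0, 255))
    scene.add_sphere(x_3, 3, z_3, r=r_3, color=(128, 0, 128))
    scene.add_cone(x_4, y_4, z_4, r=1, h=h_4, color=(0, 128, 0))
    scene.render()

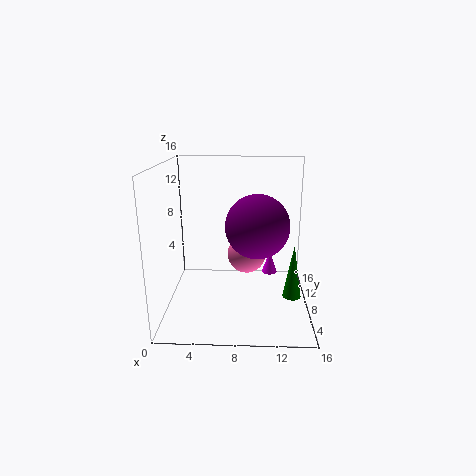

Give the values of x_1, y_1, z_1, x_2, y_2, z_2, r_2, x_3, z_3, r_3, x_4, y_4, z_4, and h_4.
x_1 = 9, y_1 = 6, z_1 = 7, x_2 = 12, y_2 = 14, z_2 = 1, r_2 = 1, x_3 = 10, z_3 = 11, r_3 = 3, x_4 = 14, y_4 = 6, z_4 = 2, h_4 = 6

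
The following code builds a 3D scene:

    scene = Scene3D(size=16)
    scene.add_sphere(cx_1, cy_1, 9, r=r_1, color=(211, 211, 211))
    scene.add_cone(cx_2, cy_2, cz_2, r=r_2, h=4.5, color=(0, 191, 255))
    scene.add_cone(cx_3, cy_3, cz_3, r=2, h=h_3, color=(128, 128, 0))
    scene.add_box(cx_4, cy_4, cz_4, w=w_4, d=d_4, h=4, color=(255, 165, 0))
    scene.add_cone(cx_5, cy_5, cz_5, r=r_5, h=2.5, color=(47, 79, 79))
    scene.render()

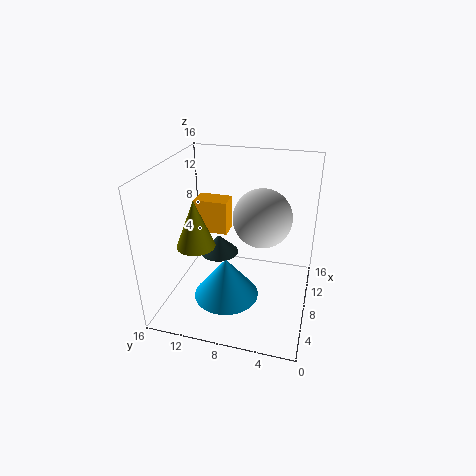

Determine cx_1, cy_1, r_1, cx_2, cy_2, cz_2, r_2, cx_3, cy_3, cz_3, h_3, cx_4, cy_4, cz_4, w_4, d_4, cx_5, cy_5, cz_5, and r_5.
cx_1 = 11.5; cy_1 = 6; r_1 = 3.5; cx_2 = 5; cy_2 = 8.5; cz_2 = 2.5; r_2 = 3.5; cx_3 = 4.5; cy_3 = 11.5; cz_3 = 8.5; h_3 = 5; cx_4 = 10; cy_4 = 10; cz_4 = 7; w_4 = 2.5; d_4 = 4; cx_5 = 13; cy_5 = 12; cz_5 = 2.5; r_5 = 2.5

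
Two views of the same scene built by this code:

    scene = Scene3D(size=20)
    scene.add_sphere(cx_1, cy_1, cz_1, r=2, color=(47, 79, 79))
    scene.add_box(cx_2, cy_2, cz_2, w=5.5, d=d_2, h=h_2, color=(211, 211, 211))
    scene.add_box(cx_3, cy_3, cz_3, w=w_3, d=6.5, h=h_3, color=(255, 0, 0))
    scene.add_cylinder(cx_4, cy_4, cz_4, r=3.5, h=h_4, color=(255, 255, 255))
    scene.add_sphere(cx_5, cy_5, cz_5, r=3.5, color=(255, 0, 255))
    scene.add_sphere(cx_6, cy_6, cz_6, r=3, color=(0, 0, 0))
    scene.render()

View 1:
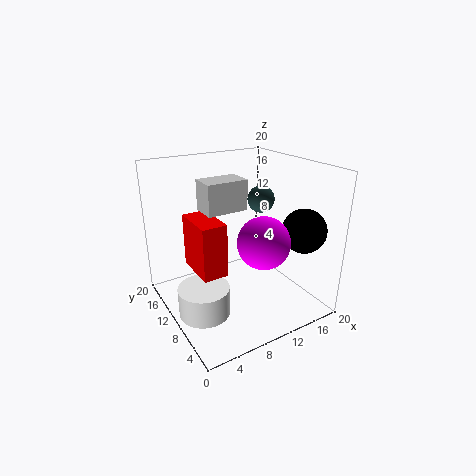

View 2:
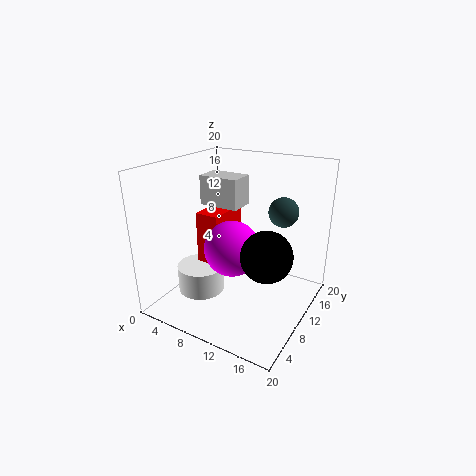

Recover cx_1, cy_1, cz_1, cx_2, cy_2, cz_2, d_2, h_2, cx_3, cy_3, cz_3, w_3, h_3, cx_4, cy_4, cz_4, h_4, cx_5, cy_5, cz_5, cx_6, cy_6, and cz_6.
cx_1 = 15.5
cy_1 = 12.5
cz_1 = 14
cx_2 = 5
cy_2 = 8.5
cz_2 = 14.5
d_2 = 3.5
h_2 = 4
cx_3 = 4
cy_3 = 8.5
cz_3 = 5.5
w_3 = 3.5
h_3 = 7.5
cx_4 = 4
cy_4 = 9
cz_4 = 0.5
h_4 = 4
cx_5 = 11.5
cy_5 = 6
cz_5 = 10.5
cx_6 = 17
cy_6 = 4.5
cz_6 = 11.5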